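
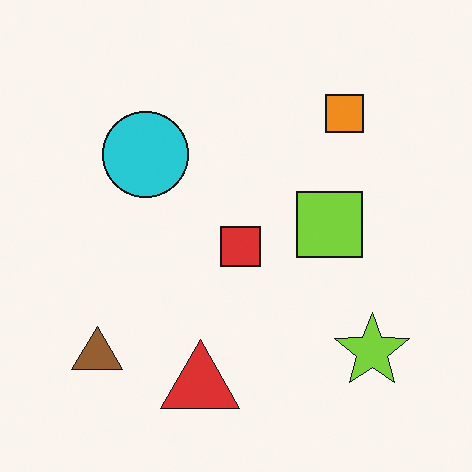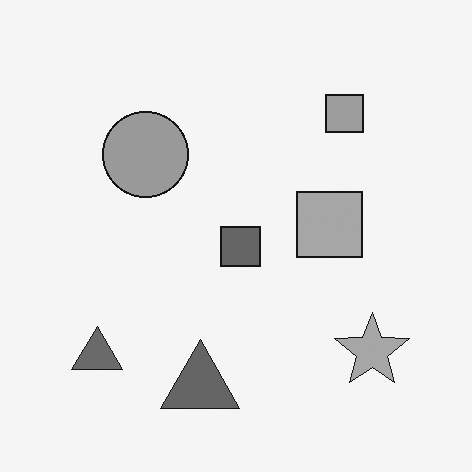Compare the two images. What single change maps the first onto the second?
The image was converted to grayscale.

All color is removed — every shape is now a shade of grey.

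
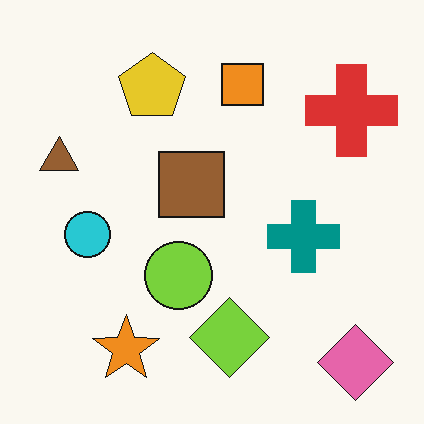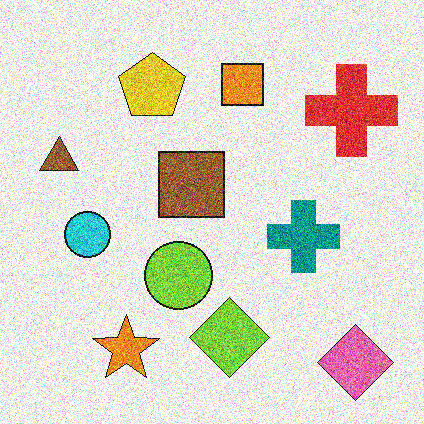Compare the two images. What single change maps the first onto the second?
This is the original image degraded with heavy additive noise.

Random speckle covers the whole image, including the flat background.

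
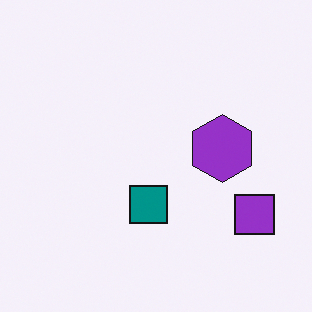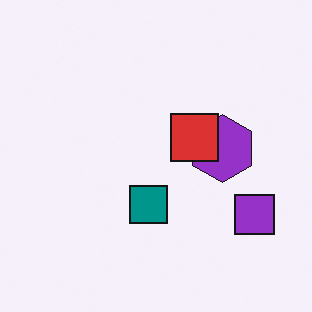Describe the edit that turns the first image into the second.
This is the original image overlaid with an additional red square.

A red square appears in the second image that is absent from the first.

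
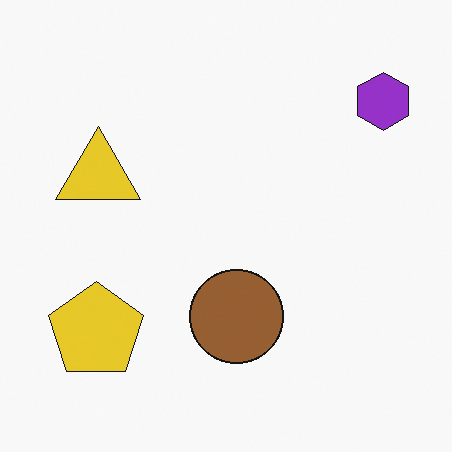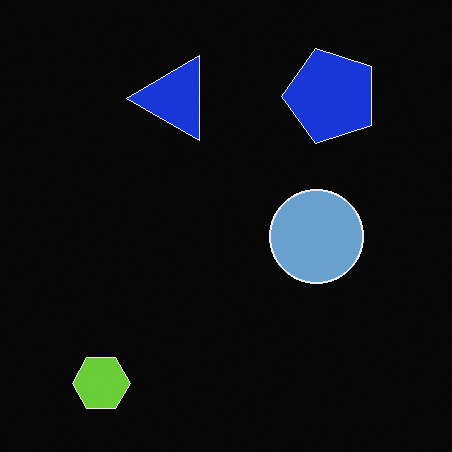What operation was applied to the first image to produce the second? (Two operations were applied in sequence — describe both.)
It was color-inverted (negative), then transposed (reflected across the top-left ↔ bottom-right diagonal).

The light background has become dark and every shape's color is its complement — a photographic negative. Shapes have swapped their row and column positions — what was in the top-right is now in the bottom-left — a diagonal reflection.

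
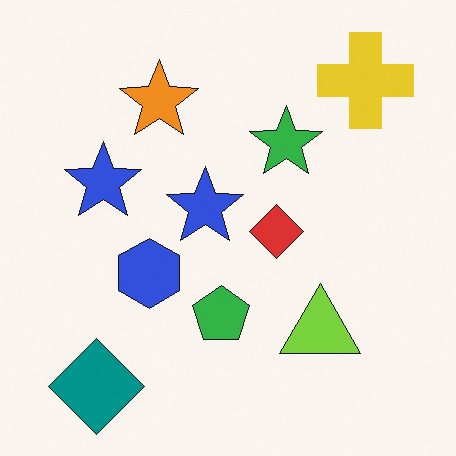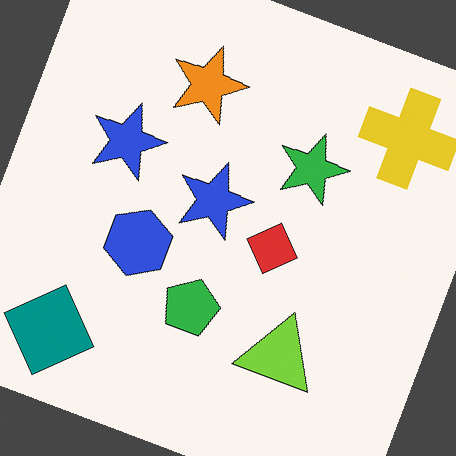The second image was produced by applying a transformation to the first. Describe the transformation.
The image was rotated clockwise by a moderate amount.

Every shape is tilted by the same angle and the image corners show triangular fill wedges — a whole-image rotation by a non-right angle.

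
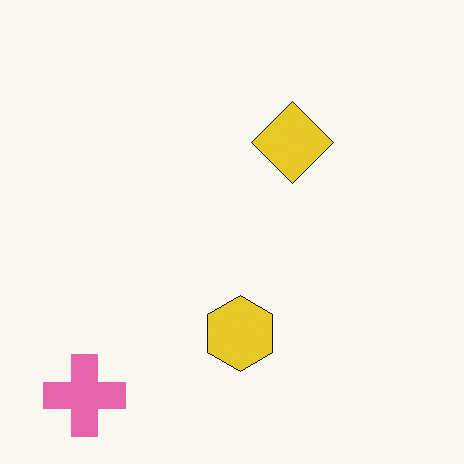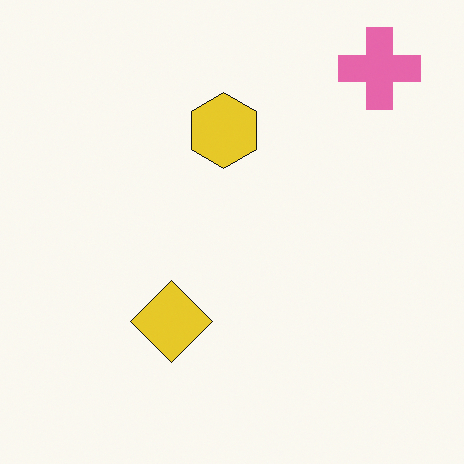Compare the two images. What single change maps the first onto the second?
The second image is the first rotated 180°.

The pink cross sits in the bottom-left of the first image and the top-right of the second — consistent with a whole-image 180° rotation.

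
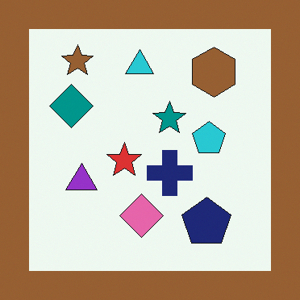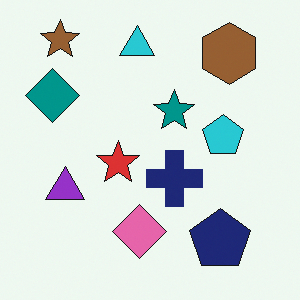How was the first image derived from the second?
The image was framed with a brown border.

A solid brown frame runs around the edge of the first image, with the content slightly shrunk inside it.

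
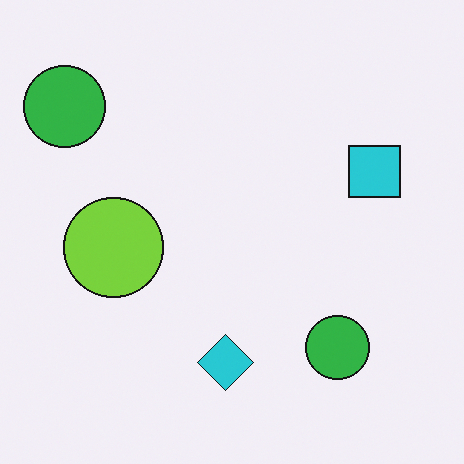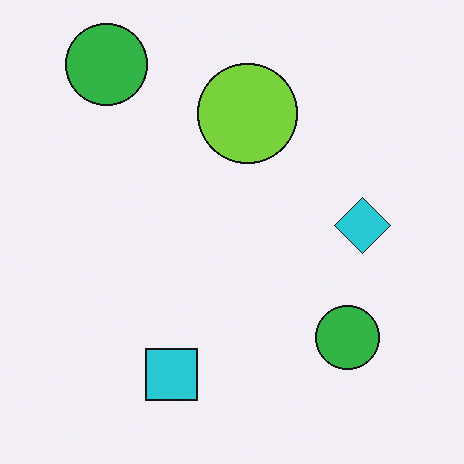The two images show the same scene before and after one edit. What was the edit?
The image was transposed (reflected across the top-left ↔ bottom-right diagonal).

Shapes have swapped their row and column positions — what was in the top-right is now in the bottom-left — a diagonal reflection.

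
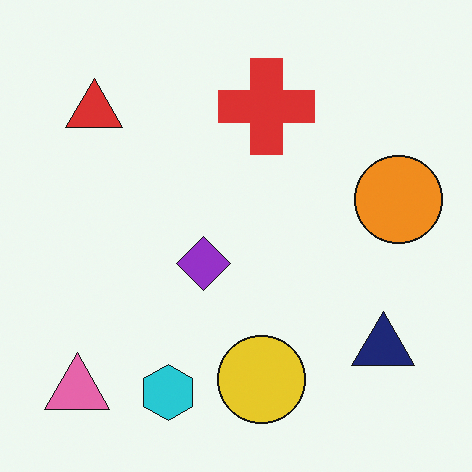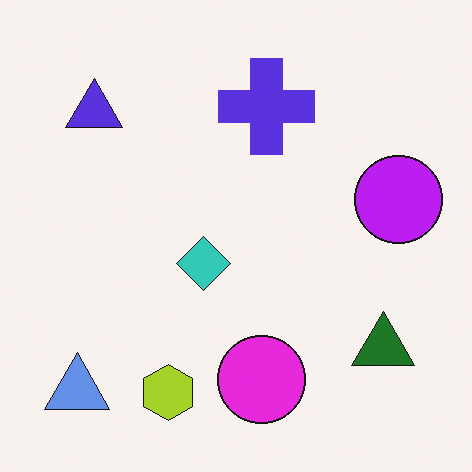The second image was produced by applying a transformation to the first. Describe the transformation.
The second image is the first hue-shifted through roughly half the color wheel.

Every shape's color has rotated by the same amount around the hue wheel — a uniform hue shift.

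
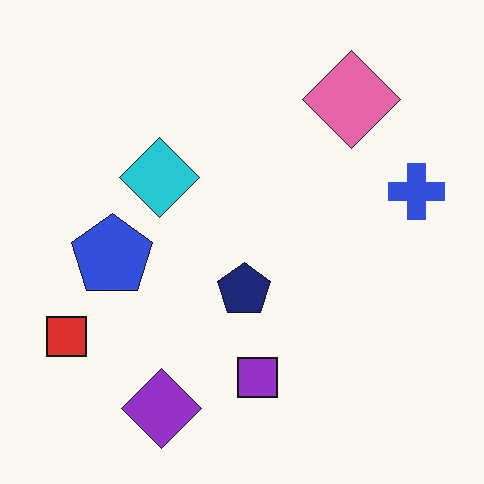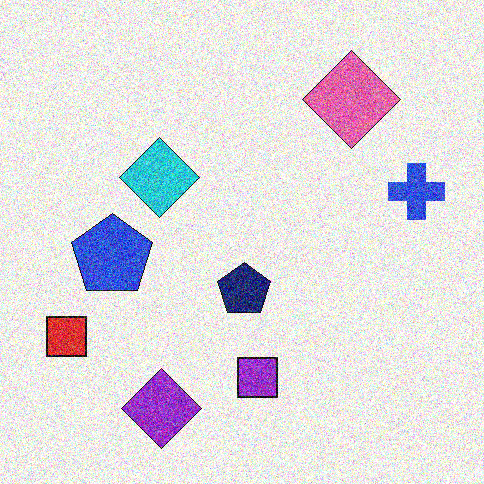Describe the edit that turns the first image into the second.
The transformation is: degraded with heavy additive noise.

Random speckle covers the whole image, including the flat background.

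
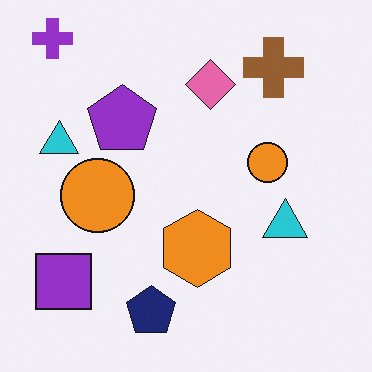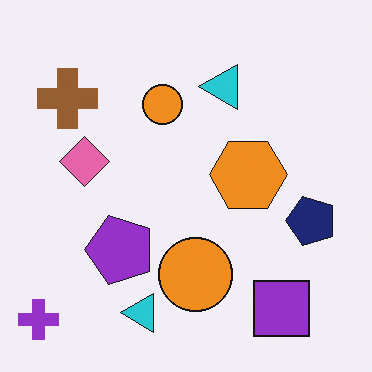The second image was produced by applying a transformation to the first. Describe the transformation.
The image was rotated 90° counter-clockwise.

The purple cross sits in the top-left of the first image and the bottom-left of the second — consistent with a whole-image 90° counter-clockwise rotation.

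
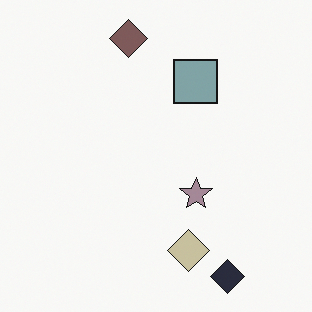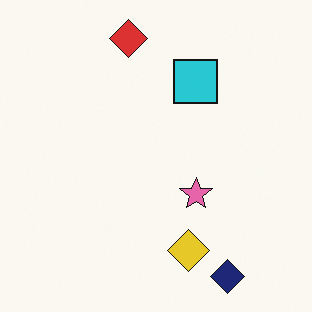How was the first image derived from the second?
It was heavily desaturated.

All colors are more muted and greyish — a global saturation change.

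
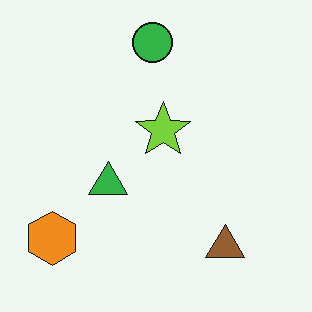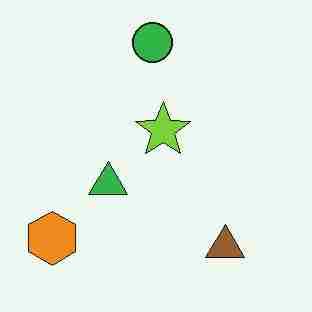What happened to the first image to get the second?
The second image is the first degraded with heavy JPEG compression.

Blocky 8×8 compression artifacts appear around shape edges and the flat background shows ringing — characteristic JPEG degradation.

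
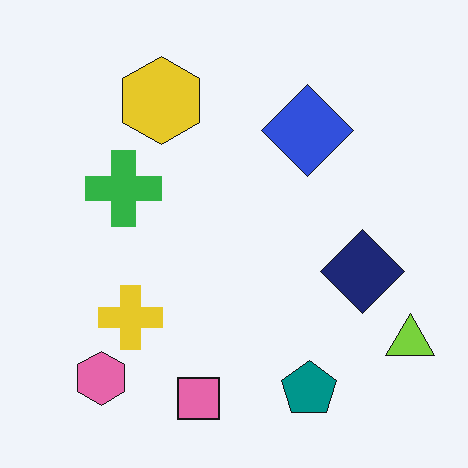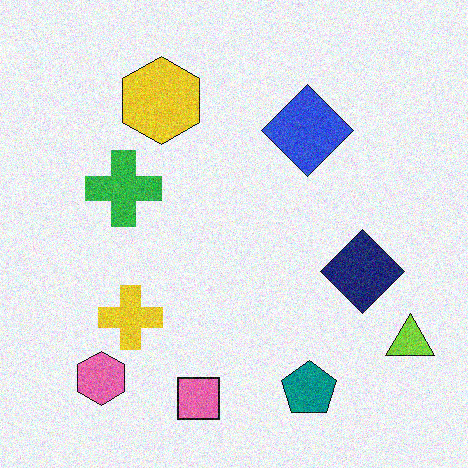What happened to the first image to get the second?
The image was degraded with moderate additive noise.

Random speckle covers the whole image, including the flat background.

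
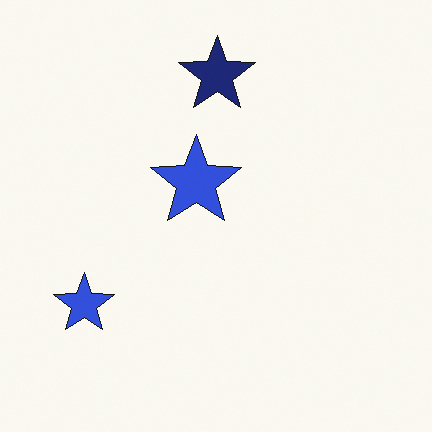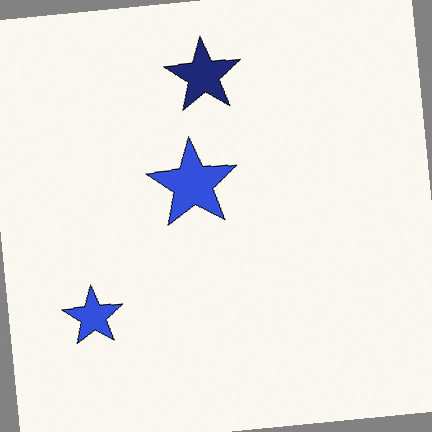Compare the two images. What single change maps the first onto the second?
The second image is the first rotated counter-clockwise by a small amount.

Every shape is tilted by the same angle and the image corners show triangular fill wedges — a whole-image rotation by a non-right angle.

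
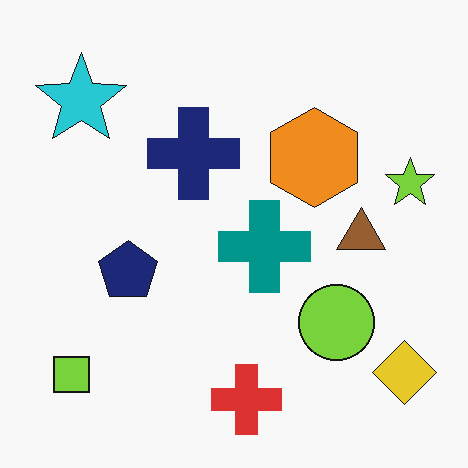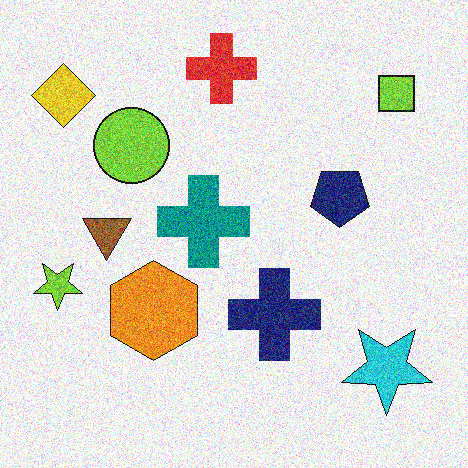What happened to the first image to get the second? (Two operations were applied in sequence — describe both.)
The image was rotated 180°, then degraded with heavy additive noise.

The yellow diamond sits in the bottom-right of the first image and the top-left of the second — consistent with a whole-image 180° rotation. Random speckle covers the whole image, including the flat background.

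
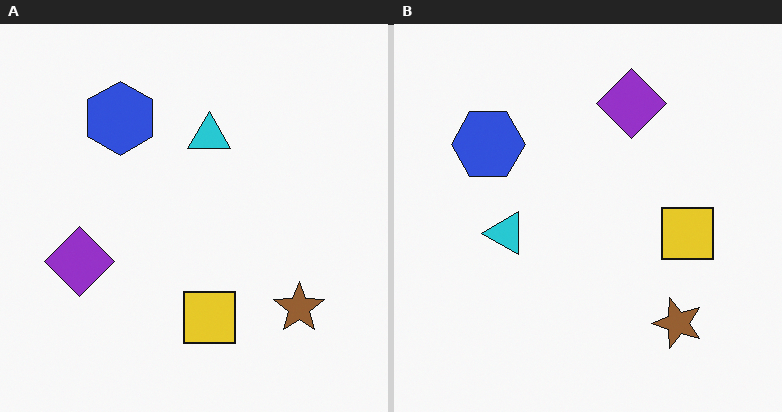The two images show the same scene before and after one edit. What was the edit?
Transposed (reflected across the top-left ↔ bottom-right diagonal).

Shapes have swapped their row and column positions — what was in the top-right is now in the bottom-left — a diagonal reflection.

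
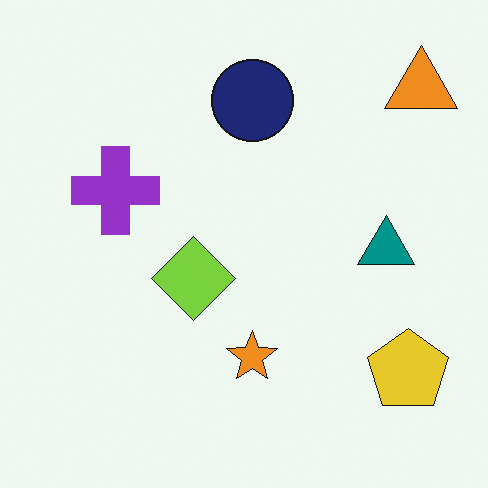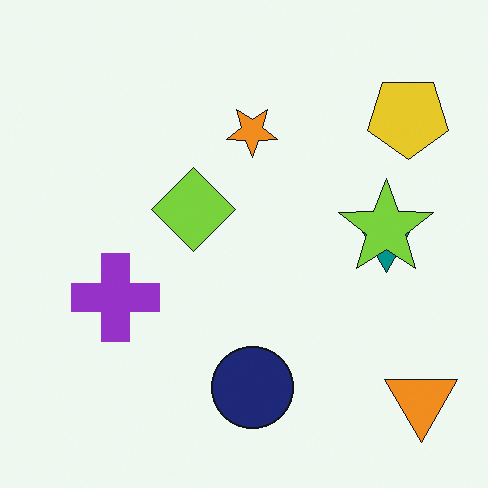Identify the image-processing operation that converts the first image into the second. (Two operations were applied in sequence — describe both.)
The second image is the first flipped vertically (top ↔ bottom), then overlaid with an additional lime star.

The orange triangle is in the top-right of the first image and the bottom-right of the second — shapes on opposite sides of the horizontal midline have swapped in a mirror flip. A lime star appears in the second image that is absent from the first.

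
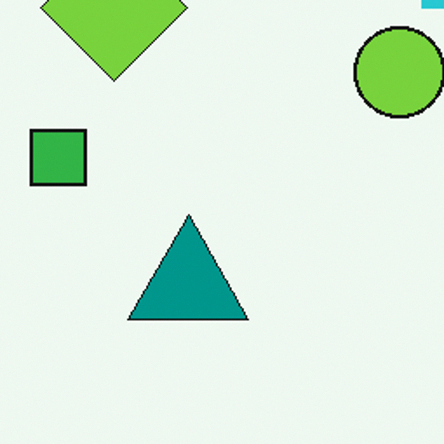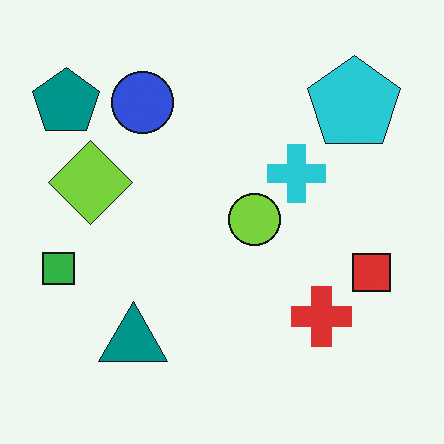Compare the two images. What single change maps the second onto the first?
Cropped to a noticeably smaller region and rescaled.

The visible shapes are larger and the field of view is narrower; shapes near the original edges may be partly or wholly outside the frame — a crop-and-rescale.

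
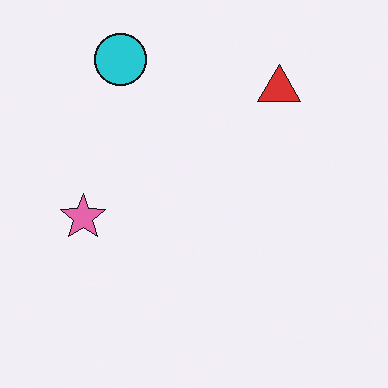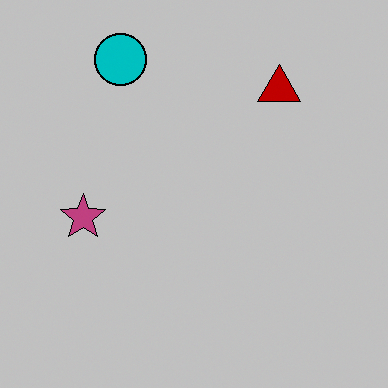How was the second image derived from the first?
Aggressively posterized.

Each flat color has snapped to a coarser quantized level — most visibly, the near-white background has dropped to a flat grey.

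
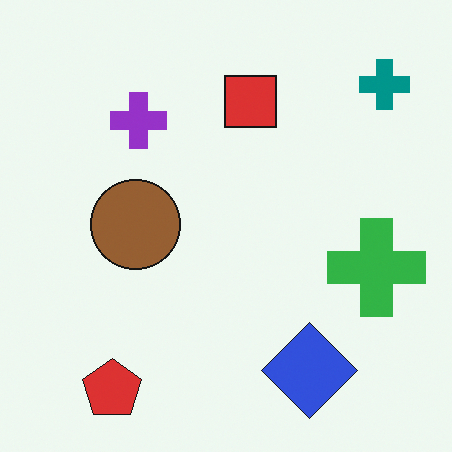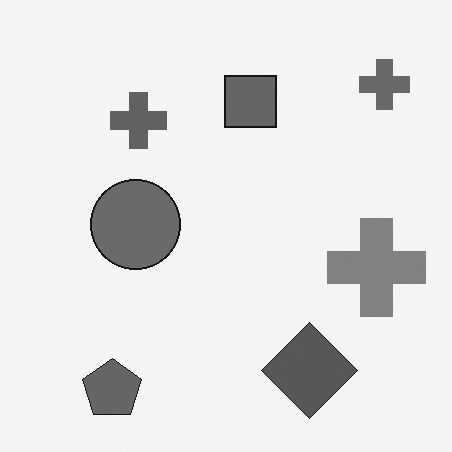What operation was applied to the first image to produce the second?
The second image is the first converted to grayscale.

All color is removed — every shape is now a shade of grey.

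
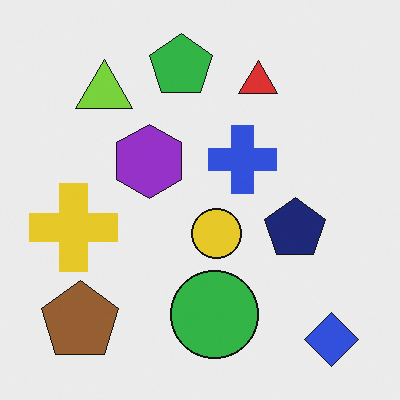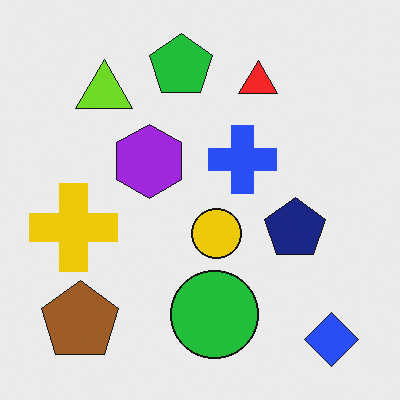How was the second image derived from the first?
Slightly oversaturated.

All colors are more vivid — a global saturation change.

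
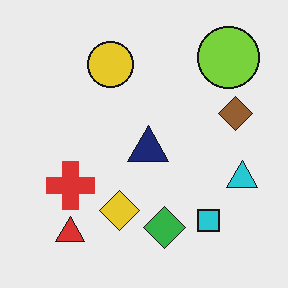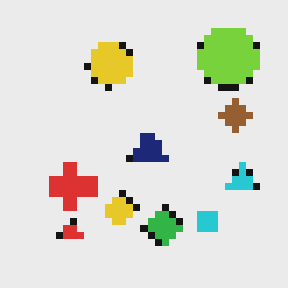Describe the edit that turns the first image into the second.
The image was moderately pixelated.

Shapes are reduced to large square blocks; fine edges and outlines are lost — a downscale-then-upscale (mosaic) effect.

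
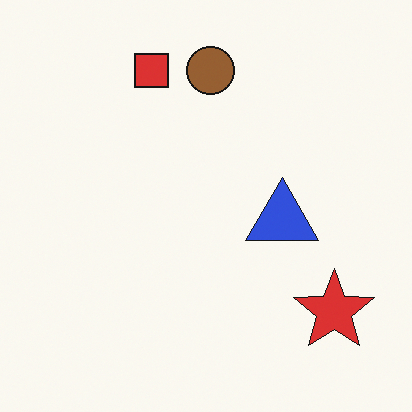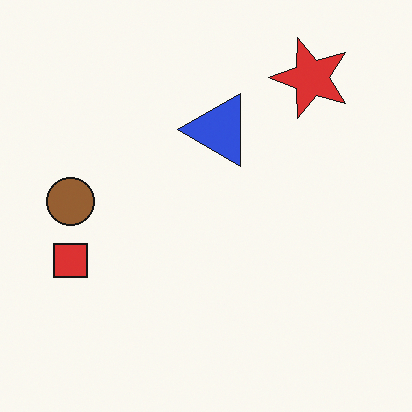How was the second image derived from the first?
Rotated 90° counter-clockwise.

The red star sits in the bottom-right of the first image and the top-right of the second — consistent with a whole-image 90° counter-clockwise rotation.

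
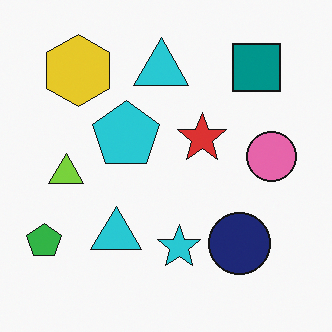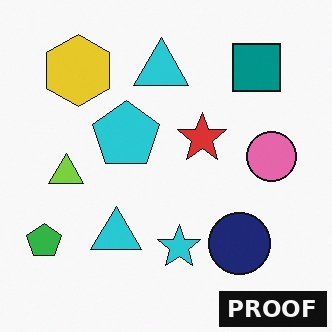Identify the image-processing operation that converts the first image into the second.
It was watermarked with the text "PROOF" in the lower-right corner.

A dark label reading "PROOF" appears in the lower-right corner.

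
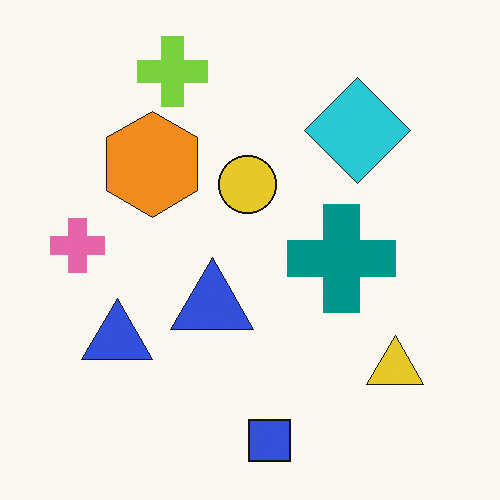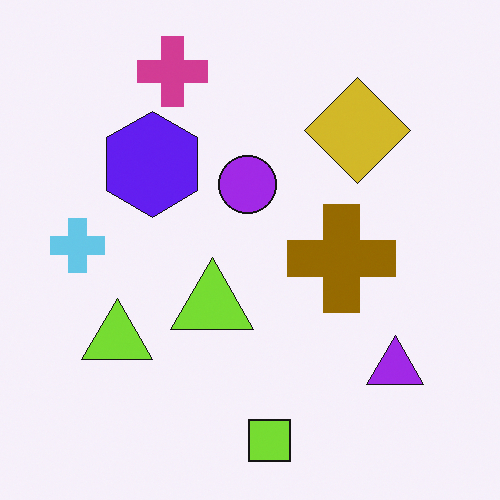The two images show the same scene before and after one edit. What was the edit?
The second image is the first hue-shifted through roughly half the color wheel.

Every shape's color has rotated by the same amount around the hue wheel — a uniform hue shift.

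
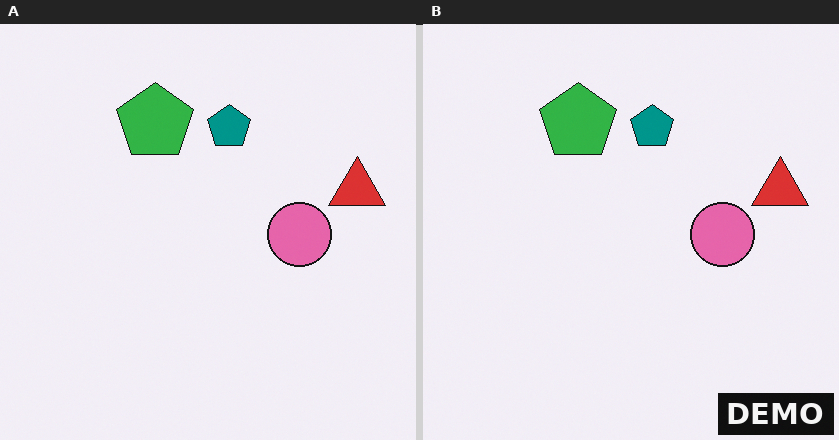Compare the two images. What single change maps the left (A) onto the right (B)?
The transformation is: watermarked with the text "DEMO" in the lower-right corner.

A dark label reading "DEMO" appears in the lower-right corner.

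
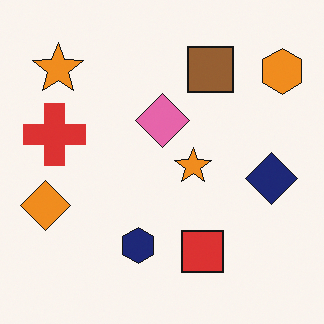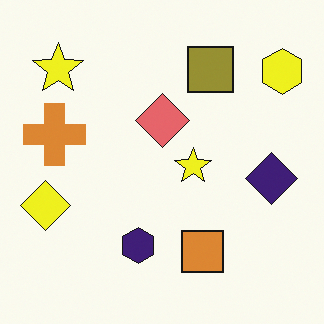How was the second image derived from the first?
The image was hue-shifted slightly.

Every shape's color has rotated by the same amount around the hue wheel — a uniform hue shift.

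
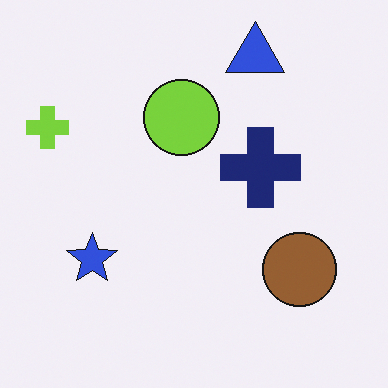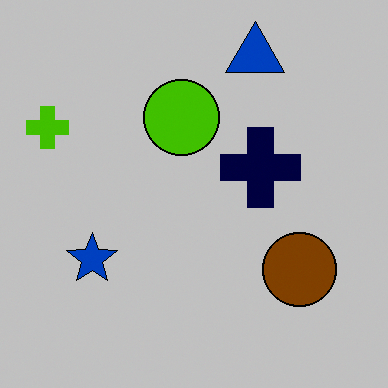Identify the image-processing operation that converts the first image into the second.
Aggressively posterized.

Each flat color has snapped to a coarser quantized level — most visibly, the near-white background has dropped to a flat grey.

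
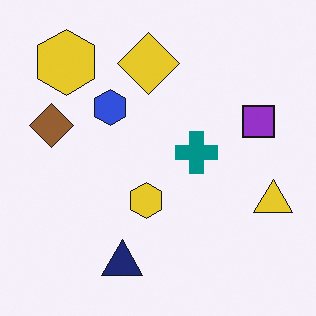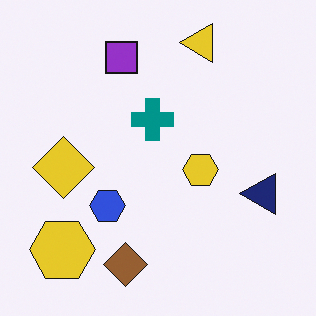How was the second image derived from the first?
The image was rotated 90° counter-clockwise.

The yellow triangle sits in the right of the first image and the top of the second — consistent with a whole-image 90° counter-clockwise rotation.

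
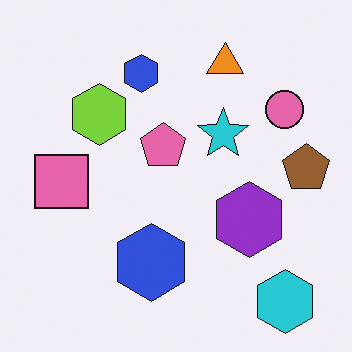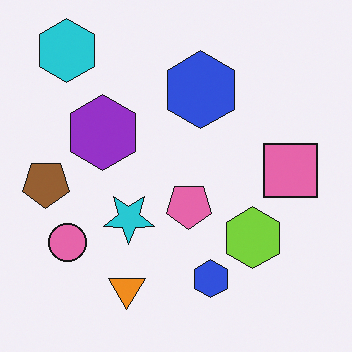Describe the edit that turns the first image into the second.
The transformation is: rotated 180°.

The cyan hexagon sits in the bottom-right of the first image and the top-left of the second — consistent with a whole-image 180° rotation.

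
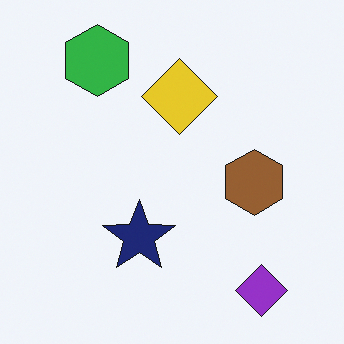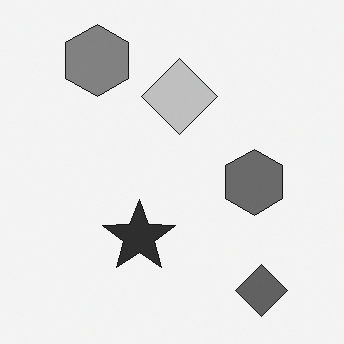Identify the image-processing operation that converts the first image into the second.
It was converted to grayscale.

All color is removed — every shape is now a shade of grey.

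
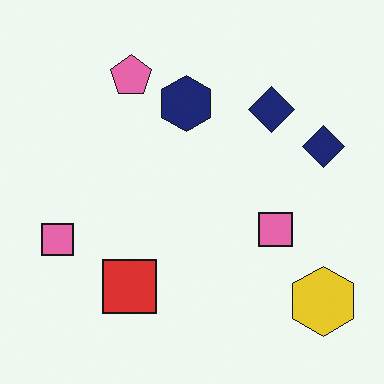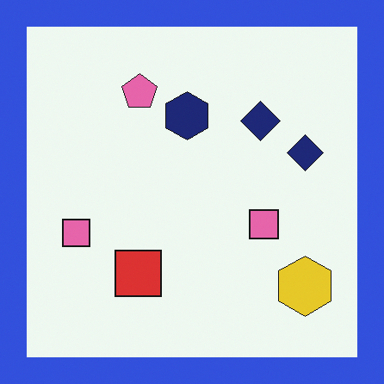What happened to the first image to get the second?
It was framed with a blue border.

A solid blue frame runs around the edge of the second image, with the content slightly shrunk inside it.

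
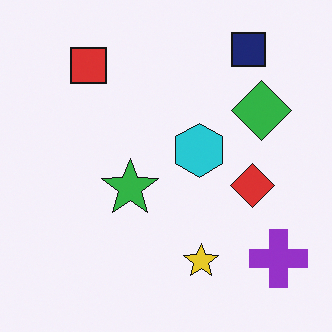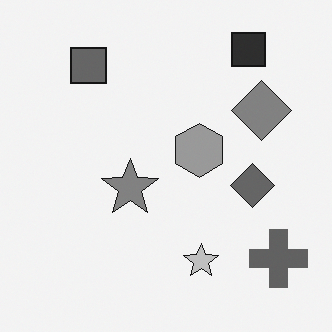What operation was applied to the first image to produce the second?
The image was converted to grayscale.

All color is removed — every shape is now a shade of grey.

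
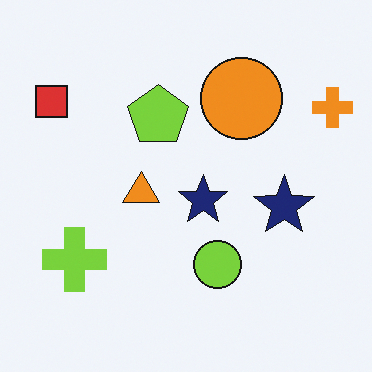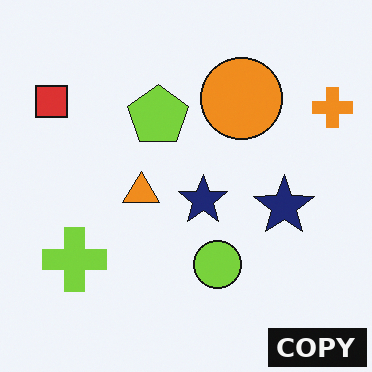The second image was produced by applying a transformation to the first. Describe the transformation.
The image was watermarked with the text "COPY" in the lower-right corner.

A dark label reading "COPY" appears in the lower-right corner.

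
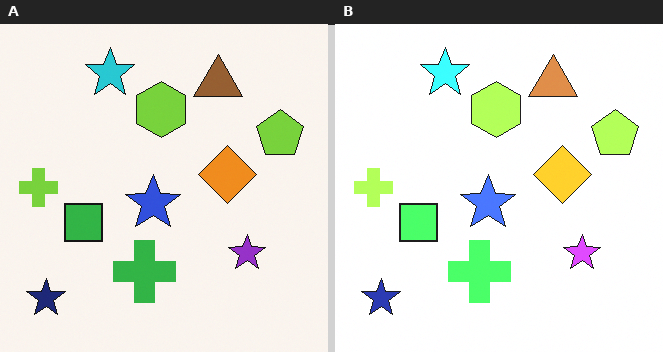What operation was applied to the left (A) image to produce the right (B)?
The transformation is: brightened a lot.

Every pixel — background and shapes alike — is uniformly brightened.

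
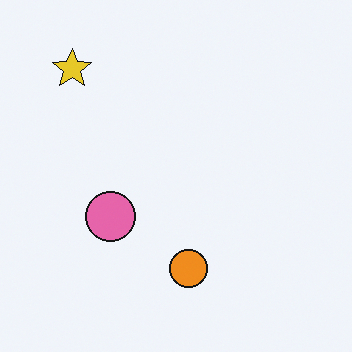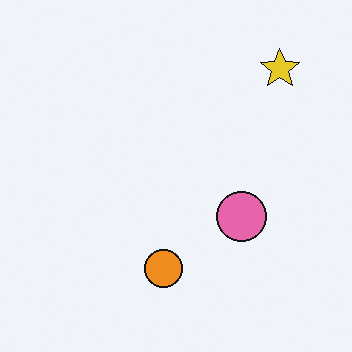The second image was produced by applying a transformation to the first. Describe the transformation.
The second image is the first flipped horizontally (left ↔ right).

The yellow star is in the top-left of the first image and the top-right of the second — shapes on opposite sides of the vertical midline have swapped in a mirror flip.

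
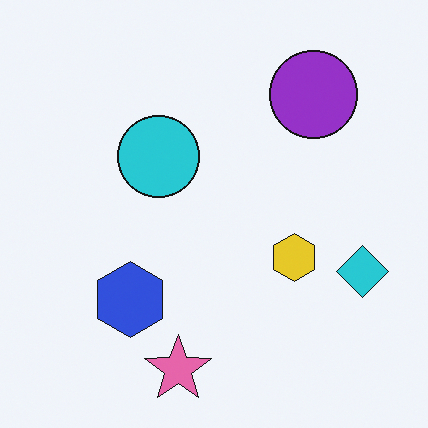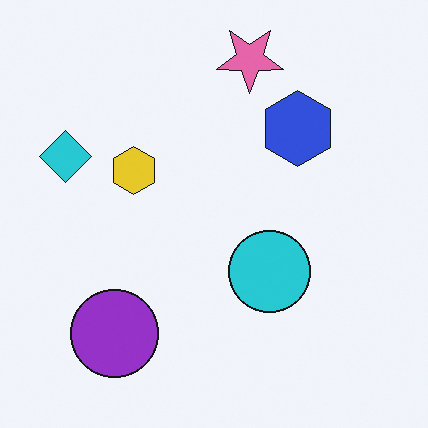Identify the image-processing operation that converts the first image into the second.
This is the original image rotated 180°.

The pink star sits in the bottom of the first image and the top of the second — consistent with a whole-image 180° rotation.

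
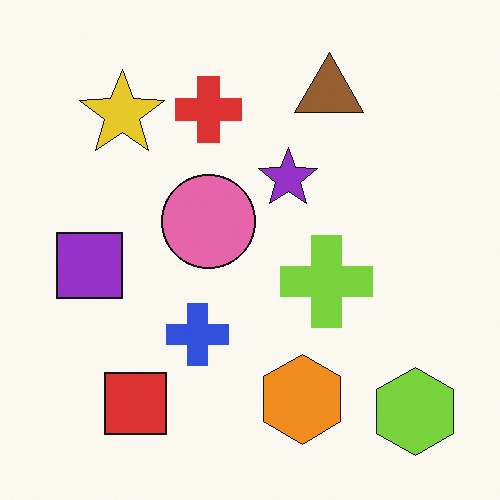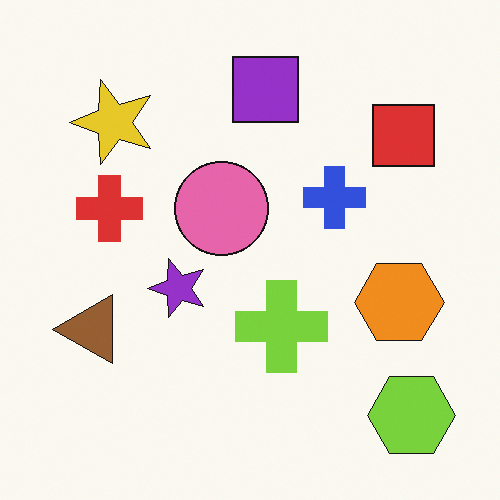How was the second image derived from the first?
It was transposed (reflected across the top-left ↔ bottom-right diagonal).

Shapes have swapped their row and column positions — what was in the top-right is now in the bottom-left — a diagonal reflection.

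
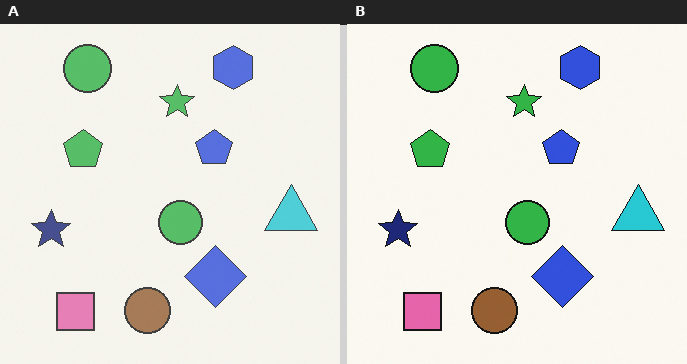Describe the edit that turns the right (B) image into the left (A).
The left (A) image is the right (B) given slightly reduced contrast.

Tones are pushed toward mid-grey across the whole image — a global contrast change.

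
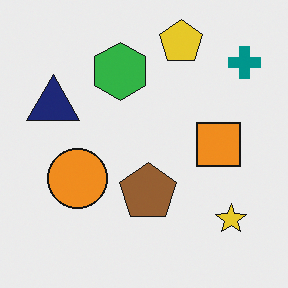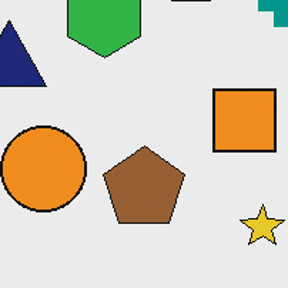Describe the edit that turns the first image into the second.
This is the original image cropped to a modestly smaller region and rescaled.

The visible shapes are larger and the field of view is narrower; shapes near the original edges may be partly or wholly outside the frame — a crop-and-rescale.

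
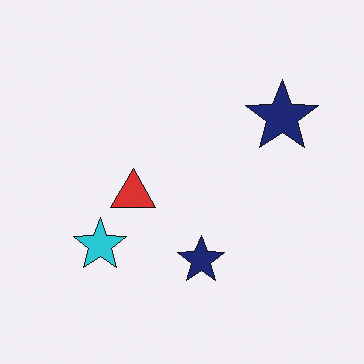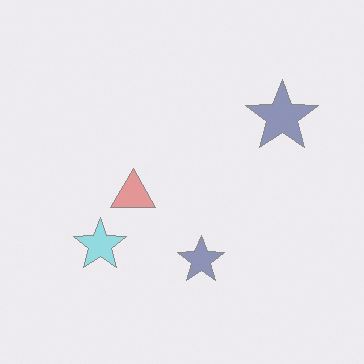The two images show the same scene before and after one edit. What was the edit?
It was washed out (contrast reduced).

Tones are pushed toward mid-grey across the whole image — a global contrast change.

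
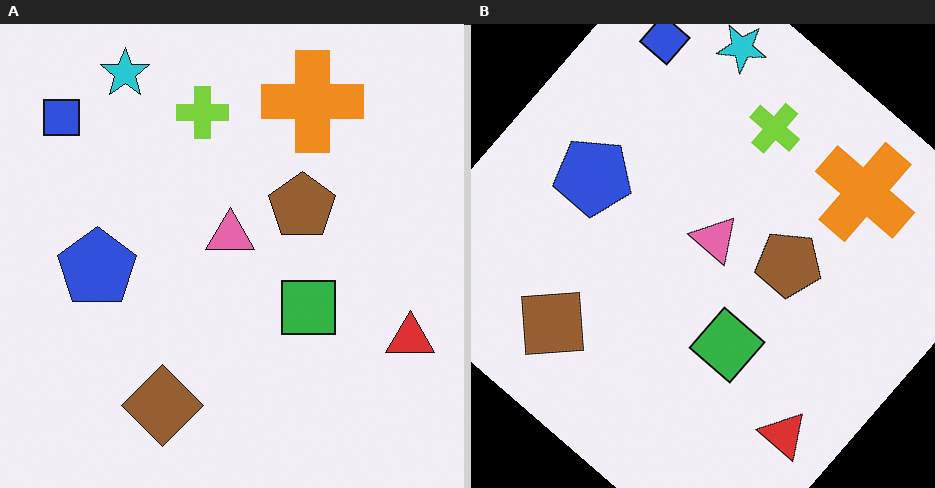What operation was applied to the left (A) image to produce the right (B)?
This is the original image rotated clockwise by a large amount — several tens of degrees.

Every shape is tilted by the same angle and the image corners show triangular fill wedges — a whole-image rotation by a non-right angle.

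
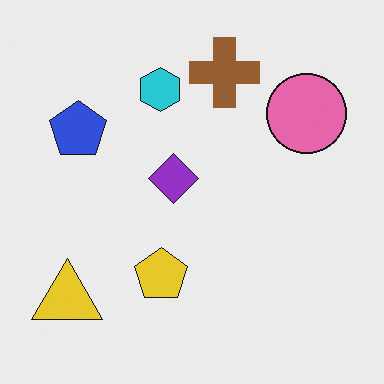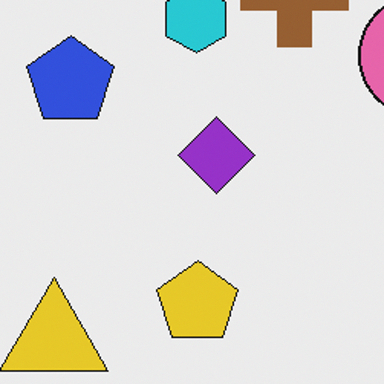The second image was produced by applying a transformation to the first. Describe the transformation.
Cropped slightly and scaled back up.

The visible shapes are larger and the field of view is narrower; shapes near the original edges may be partly or wholly outside the frame — a crop-and-rescale.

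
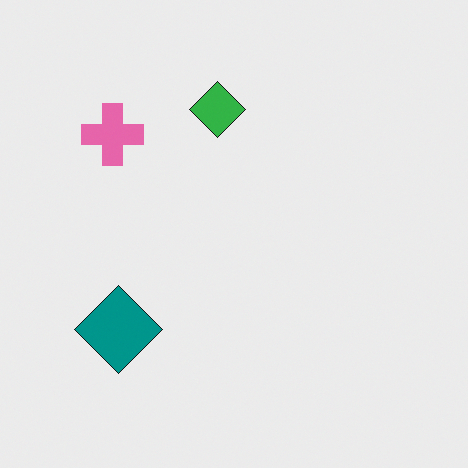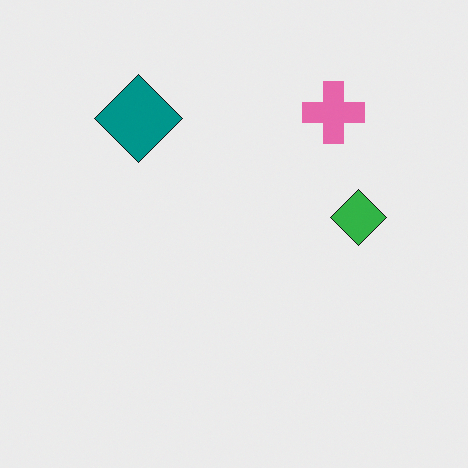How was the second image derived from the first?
This is the original image rotated 90° clockwise.

The pink cross sits in the top-left of the first image and the top-right of the second — consistent with a whole-image 90° clockwise rotation.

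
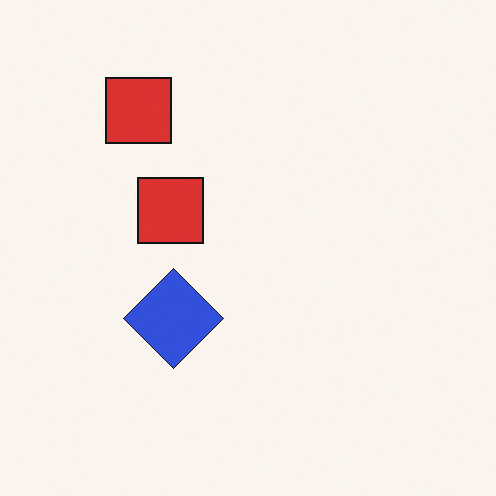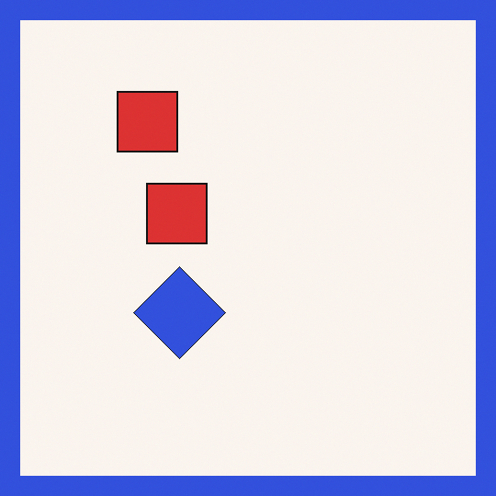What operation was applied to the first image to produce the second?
The image was framed with a blue border.

A solid blue frame runs around the edge of the second image, with the content slightly shrunk inside it.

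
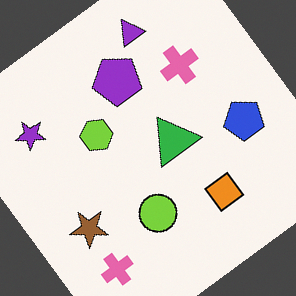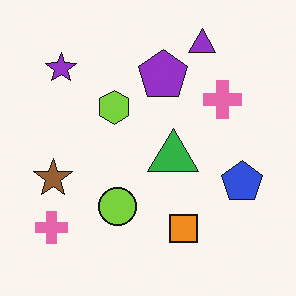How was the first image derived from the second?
This is the original image rotated counter-clockwise by a large amount — several tens of degrees.

Every shape is tilted by the same angle and the image corners show triangular fill wedges — a whole-image rotation by a non-right angle.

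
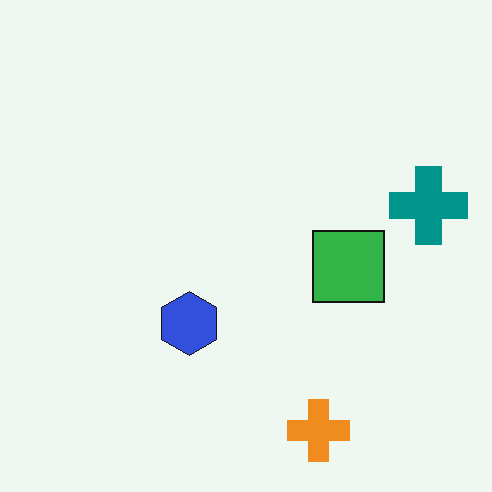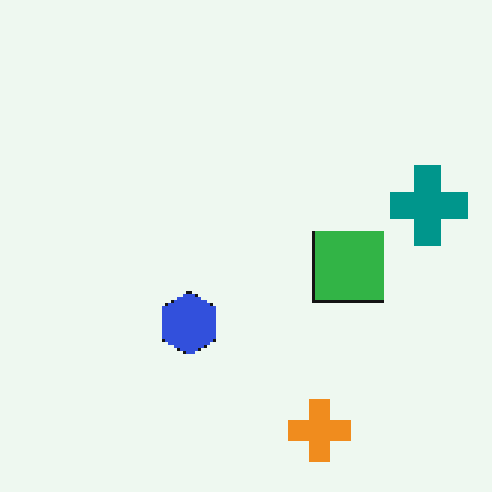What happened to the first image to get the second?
It was mildly pixelated.

Shapes are reduced to large square blocks; fine edges and outlines are lost — a downscale-then-upscale (mosaic) effect.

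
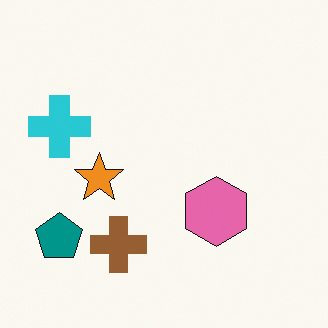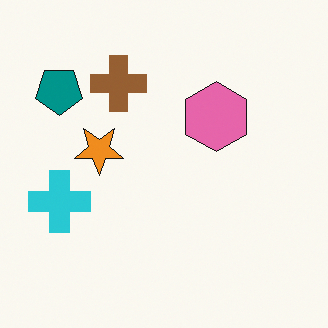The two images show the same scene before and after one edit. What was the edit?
The image was flipped vertically (top ↔ bottom).

The brown cross is in the bottom of the first image and the top of the second — shapes on opposite sides of the horizontal midline have swapped in a mirror flip.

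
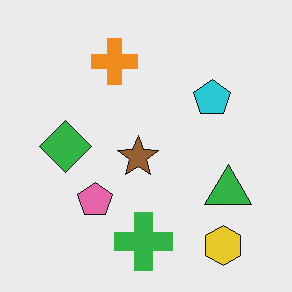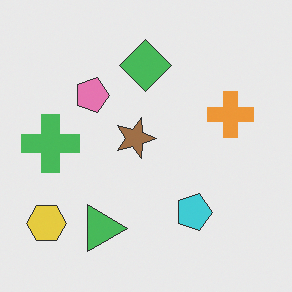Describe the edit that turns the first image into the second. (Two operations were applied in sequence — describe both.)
This is the original image rotated 90° clockwise, then given slightly reduced contrast.

The yellow hexagon sits in the bottom-right of the first image and the bottom-left of the second — consistent with a whole-image 90° clockwise rotation. Tones are pushed toward mid-grey across the whole image — a global contrast change.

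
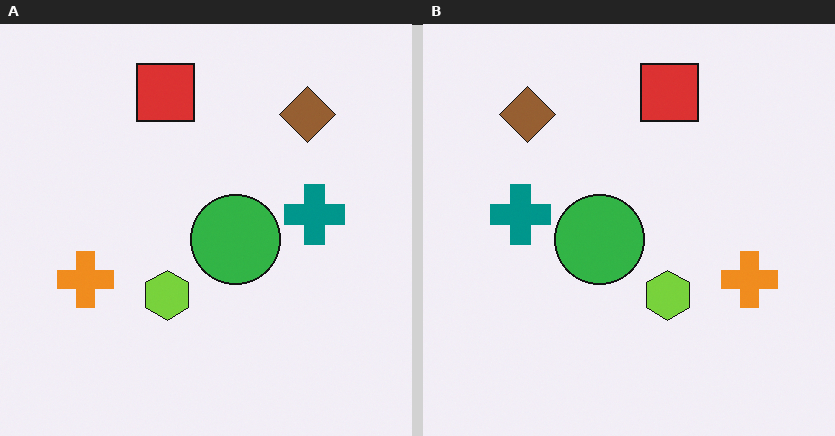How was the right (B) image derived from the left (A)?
It was flipped horizontally (left ↔ right).

The orange cross is in the left of the left (A) image and the right of the right (B) — shapes on opposite sides of the vertical midline have swapped in a mirror flip.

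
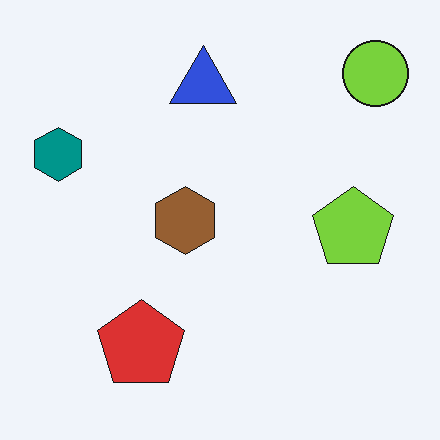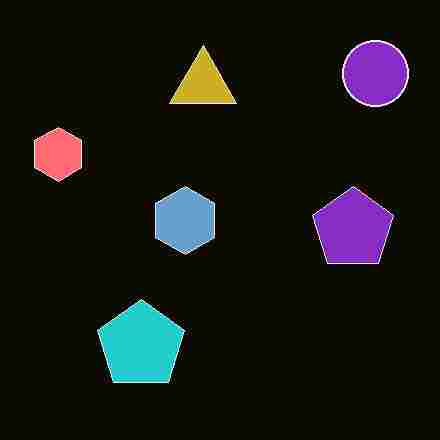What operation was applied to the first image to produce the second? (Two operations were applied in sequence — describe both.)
Color-inverted (negative), then heavily JPEG-compressed with obvious blocking artifacts.

The light background has become dark and every shape's color is its complement — a photographic negative. Blocky 8×8 compression artifacts appear around shape edges and the flat background shows ringing — characteristic JPEG degradation.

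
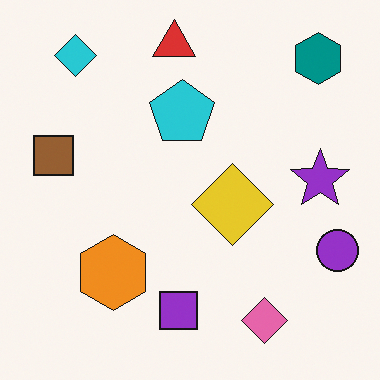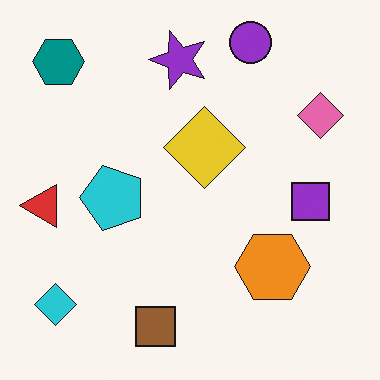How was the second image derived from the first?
The image was rotated 90° counter-clockwise.

The teal hexagon sits in the top-right of the first image and the top-left of the second — consistent with a whole-image 90° counter-clockwise rotation.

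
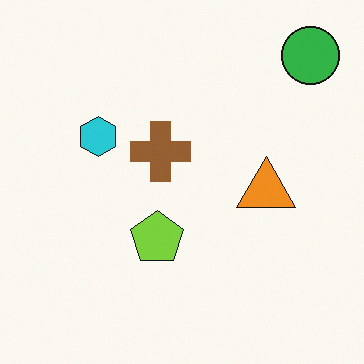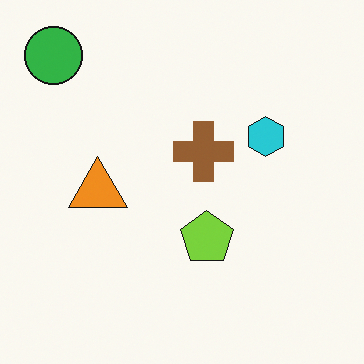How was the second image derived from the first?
Flipped horizontally (left ↔ right).

The green circle is in the top-right of the first image and the top-left of the second — shapes on opposite sides of the vertical midline have swapped in a mirror flip.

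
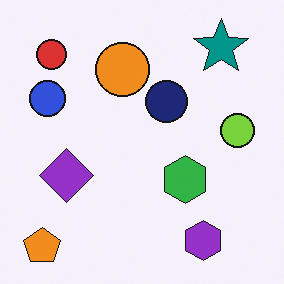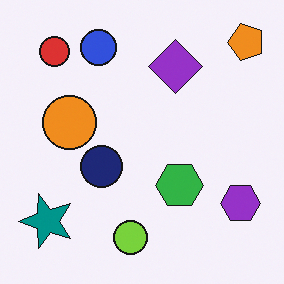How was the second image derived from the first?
Transposed (reflected across the top-left ↔ bottom-right diagonal).

Shapes have swapped their row and column positions — what was in the top-right is now in the bottom-left — a diagonal reflection.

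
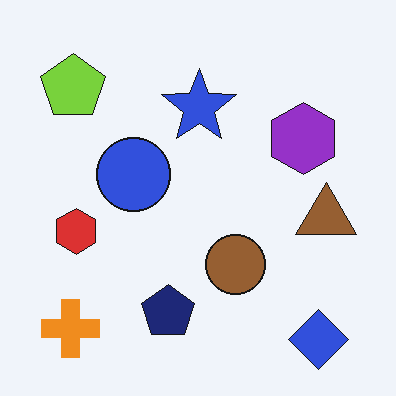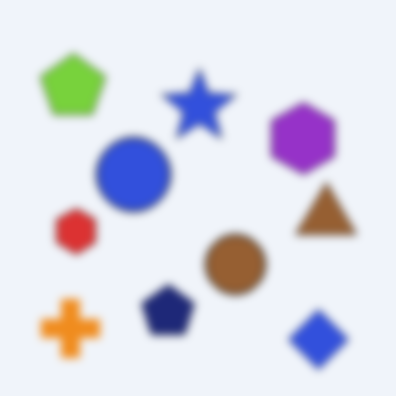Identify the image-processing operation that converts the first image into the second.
Noticeably gaussian-blurred.

Shape edges and outlines are uniformly softened across the whole image.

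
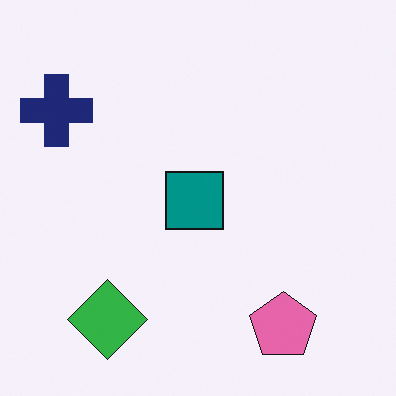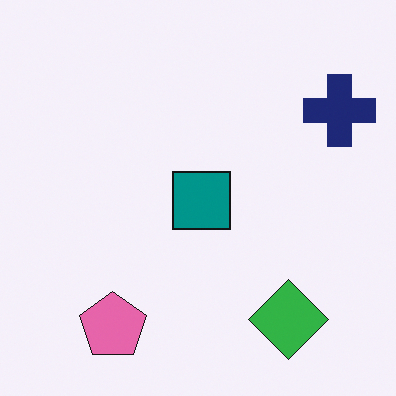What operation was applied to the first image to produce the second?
This is the original image flipped horizontally (left ↔ right).

The navy cross is in the top-left of the first image and the top-right of the second — shapes on opposite sides of the vertical midline have swapped in a mirror flip.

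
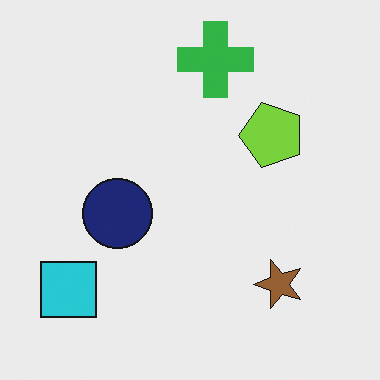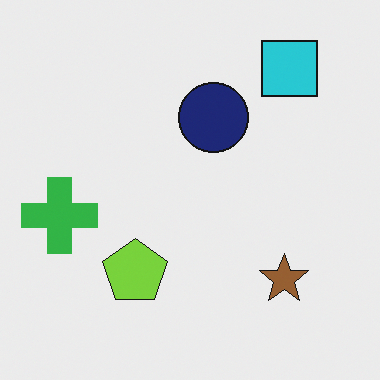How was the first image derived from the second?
This is the original image transposed (reflected across the top-left ↔ bottom-right diagonal).

Shapes have swapped their row and column positions — what was in the top-right is now in the bottom-left — a diagonal reflection.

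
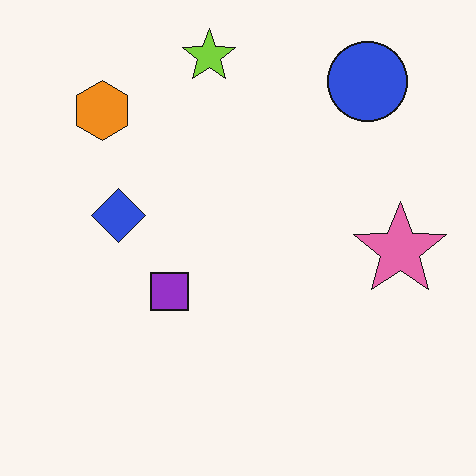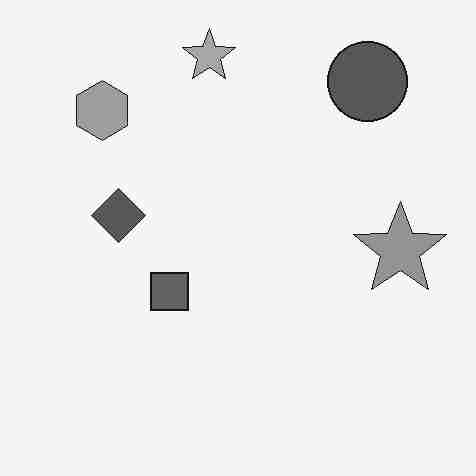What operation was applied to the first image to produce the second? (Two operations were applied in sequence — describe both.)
The image was converted to grayscale, then heavily JPEG-compressed with obvious blocking artifacts.

All color is removed — every shape is now a shade of grey. Blocky 8×8 compression artifacts appear around shape edges and the flat background shows ringing — characteristic JPEG degradation.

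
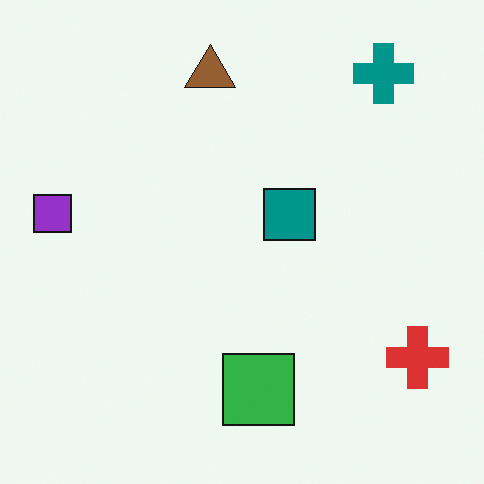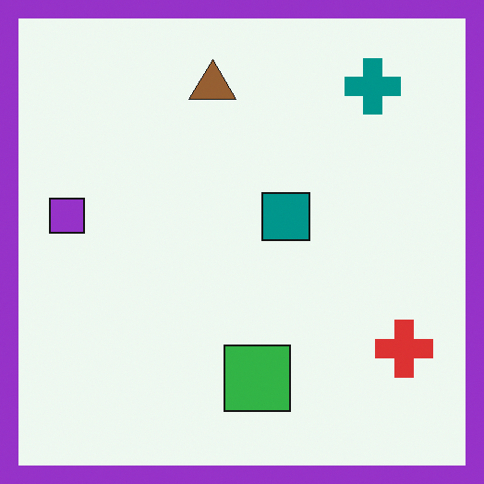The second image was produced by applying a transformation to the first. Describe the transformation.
It was framed with a purple border.

A solid purple frame runs around the edge of the second image, with the content slightly shrunk inside it.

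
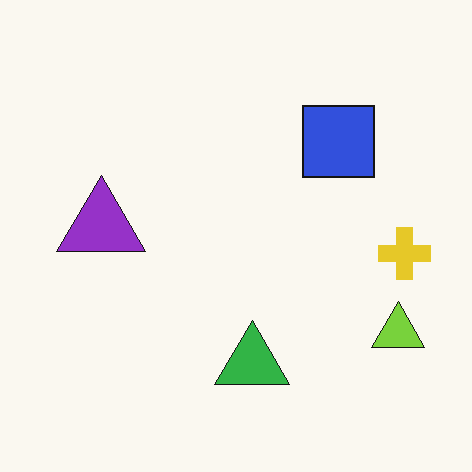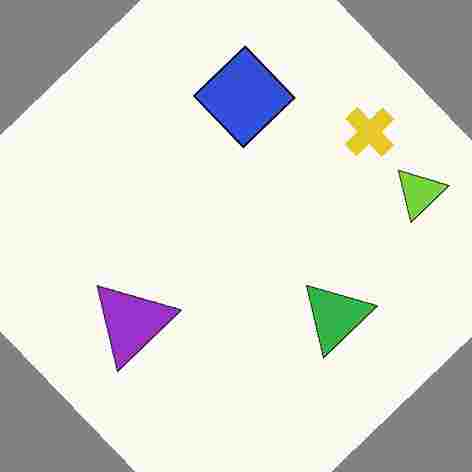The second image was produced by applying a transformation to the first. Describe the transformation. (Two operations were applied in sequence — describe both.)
It was rotated counter-clockwise by a large amount — several tens of degrees, then heavily JPEG-compressed with obvious blocking artifacts.

Every shape is tilted by the same angle and the image corners show triangular fill wedges — a whole-image rotation by a non-right angle. Blocky 8×8 compression artifacts appear around shape edges and the flat background shows ringing — characteristic JPEG degradation.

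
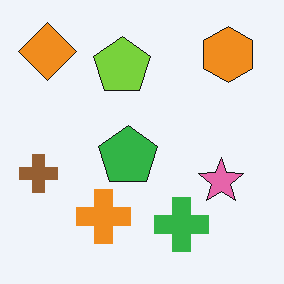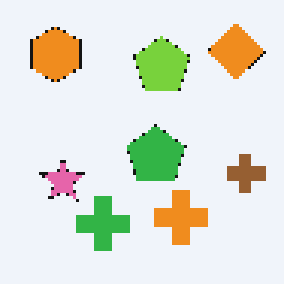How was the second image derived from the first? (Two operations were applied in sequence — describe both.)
It was flipped horizontally (left ↔ right), then lightly pixelated (a mild mosaic effect).

The brown cross is in the left of the first image and the right of the second — shapes on opposite sides of the vertical midline have swapped in a mirror flip. Shapes are reduced to large square blocks; fine edges and outlines are lost — a downscale-then-upscale (mosaic) effect.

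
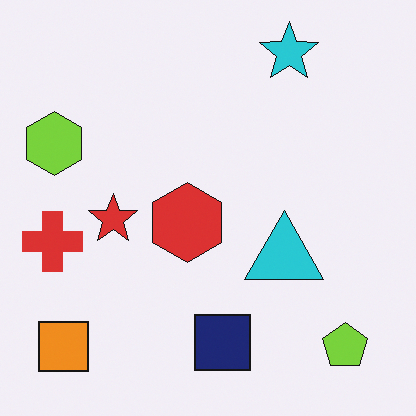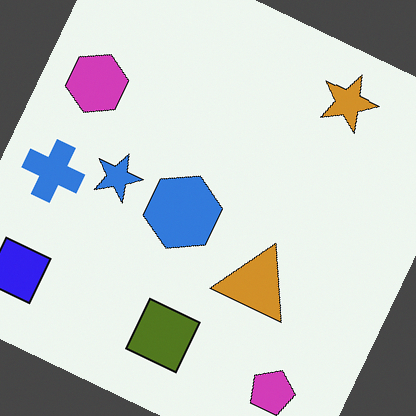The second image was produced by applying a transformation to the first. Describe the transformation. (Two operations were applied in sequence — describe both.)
Rotated clockwise by a clearly visible amount, then hue-shifted by a large amount.

Every shape is tilted by the same angle and the image corners show triangular fill wedges — a whole-image rotation by a non-right angle. Every shape's color has rotated by the same amount around the hue wheel — a uniform hue shift.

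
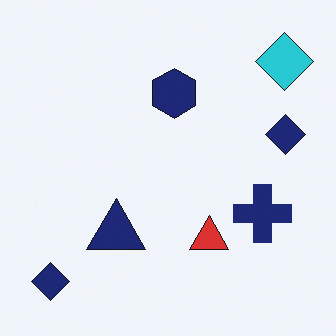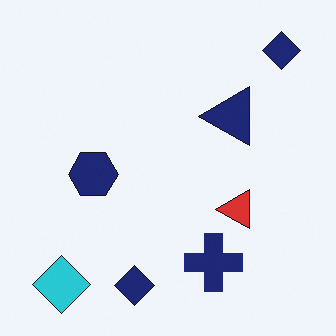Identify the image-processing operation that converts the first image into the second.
It was transposed (reflected across the top-left ↔ bottom-right diagonal).

Shapes have swapped their row and column positions — what was in the top-right is now in the bottom-left — a diagonal reflection.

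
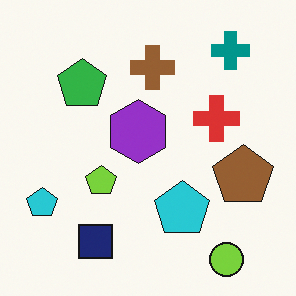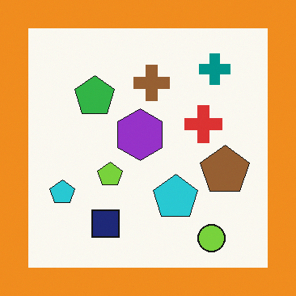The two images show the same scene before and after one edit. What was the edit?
The image was framed with a orange border.

A solid orange frame runs around the edge of the second image, with the content slightly shrunk inside it.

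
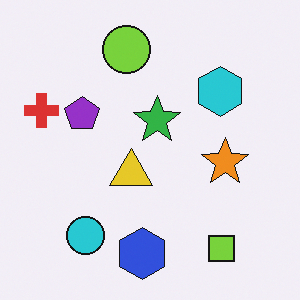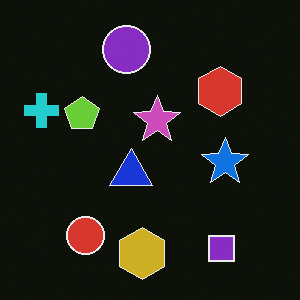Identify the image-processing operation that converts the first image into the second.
Color-inverted (negative).

The light background has become dark and every shape's color is its complement — a photographic negative.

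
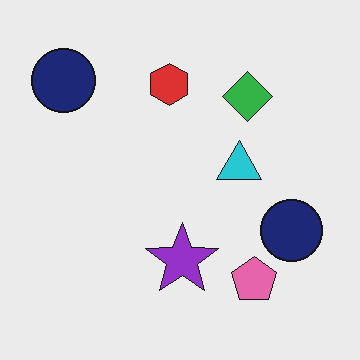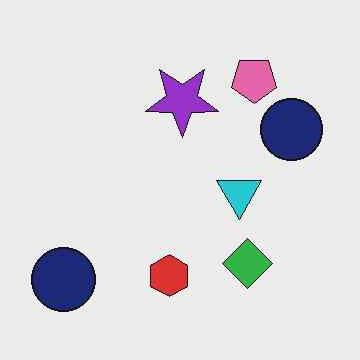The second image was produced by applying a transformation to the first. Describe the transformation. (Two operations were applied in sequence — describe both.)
The image was given moderate JPEG compression, then flipped vertically (top ↔ bottom).

Blocky 8×8 compression artifacts appear around shape edges and the flat background shows ringing — characteristic JPEG degradation. The pink pentagon is in the bottom-right of the first image and the top-right of the second — shapes on opposite sides of the horizontal midline have swapped in a mirror flip.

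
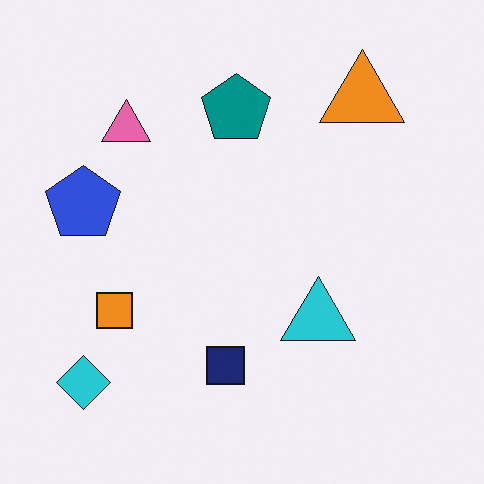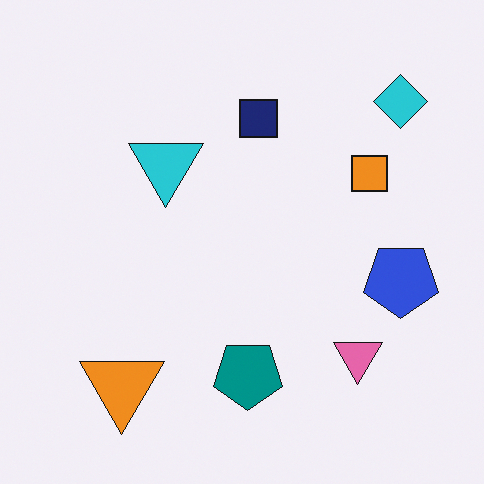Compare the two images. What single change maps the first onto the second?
The image was rotated 180°.

The cyan diamond sits in the bottom-left of the first image and the top-right of the second — consistent with a whole-image 180° rotation.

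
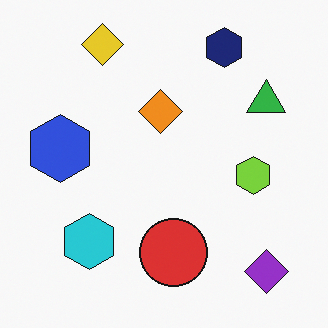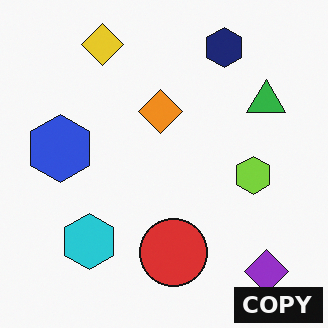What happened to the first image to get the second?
The transformation is: watermarked with the text "COPY" in the lower-right corner.

A dark label reading "COPY" appears in the lower-right corner.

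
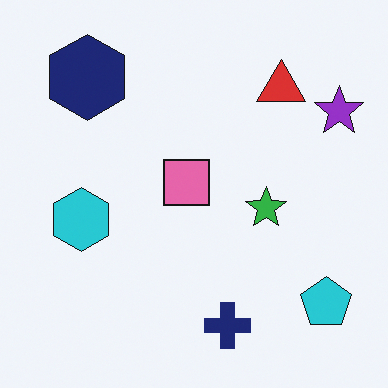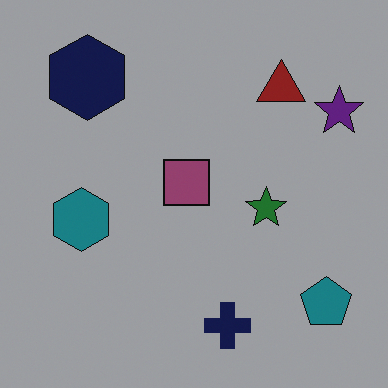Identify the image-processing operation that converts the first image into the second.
The image was darkened a lot.

Every pixel — background and shapes alike — is uniformly darkened.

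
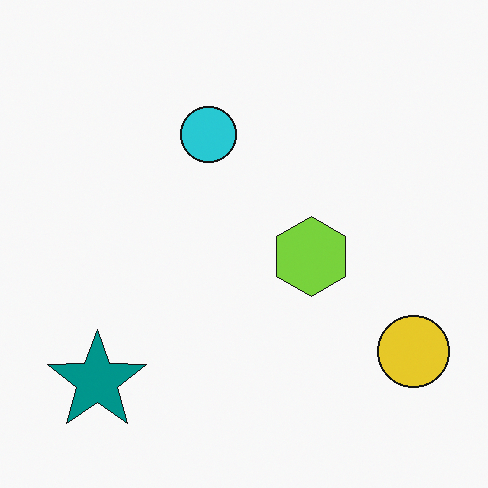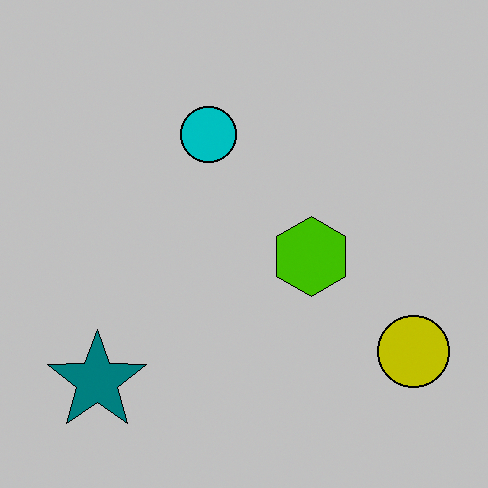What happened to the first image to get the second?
The second image is the first heavily posterized to just a handful of flat colors.

Each flat color has snapped to a coarser quantized level — most visibly, the near-white background has dropped to a flat grey.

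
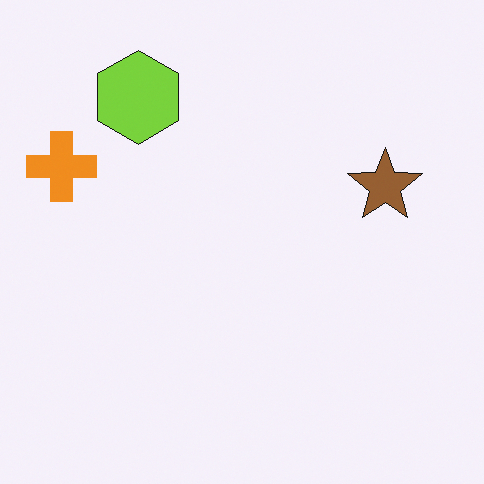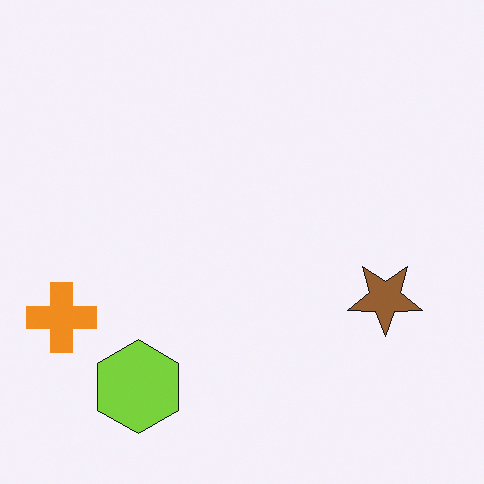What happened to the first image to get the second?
Flipped vertically (top ↔ bottom).

The lime hexagon is in the top-left of the first image and the bottom-left of the second — shapes on opposite sides of the horizontal midline have swapped in a mirror flip.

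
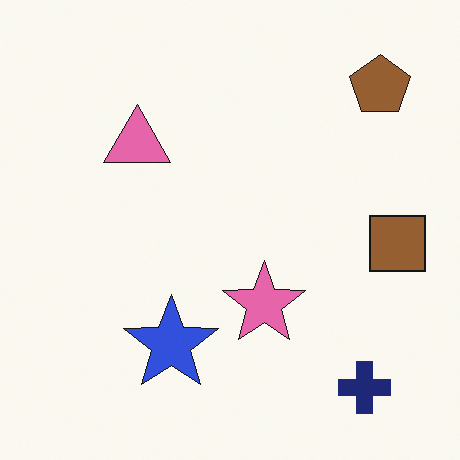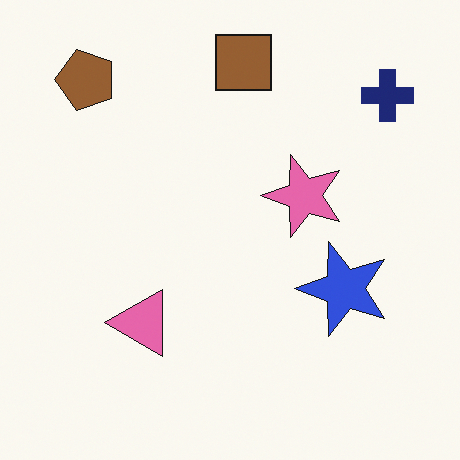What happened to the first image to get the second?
Rotated 90° counter-clockwise.

The brown pentagon sits in the top-right of the first image and the top-left of the second — consistent with a whole-image 90° counter-clockwise rotation.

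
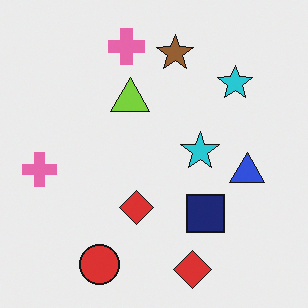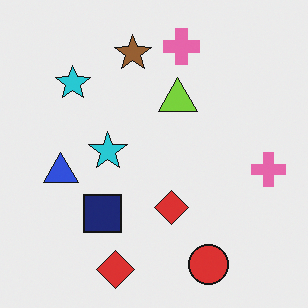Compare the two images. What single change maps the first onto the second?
Flipped horizontally (left ↔ right).

The blue triangle is in the right of the first image and the left of the second — shapes on opposite sides of the vertical midline have swapped in a mirror flip.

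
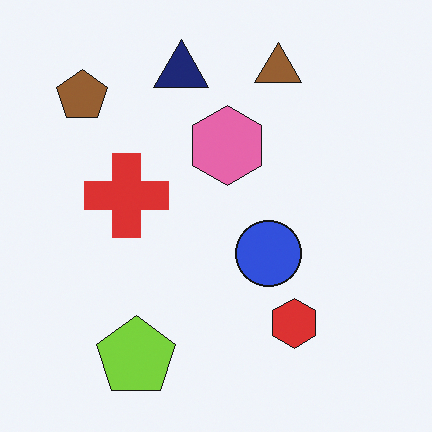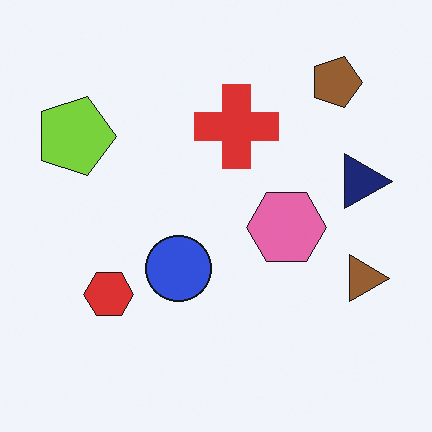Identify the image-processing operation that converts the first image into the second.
This is the original image rotated 90° clockwise.

The brown pentagon sits in the top-left of the first image and the top-right of the second — consistent with a whole-image 90° clockwise rotation.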